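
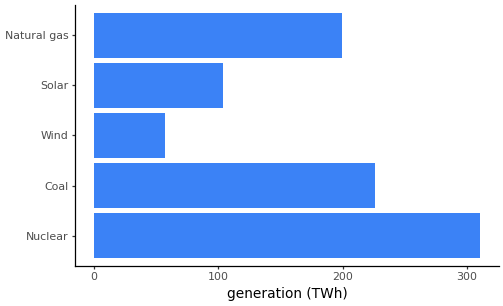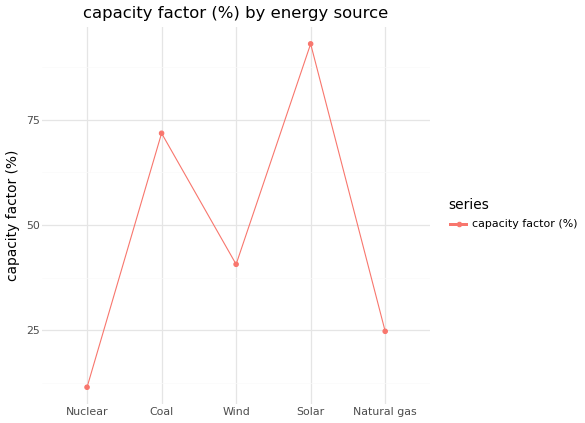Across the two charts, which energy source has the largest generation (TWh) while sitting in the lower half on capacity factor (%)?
Nuclear

Chart 2 median capacity factor (%) ≈ 40; below-median energy sources: Nuclear, Natural gas. Among those, Nuclear has the highest generation (TWh) (≈ 300).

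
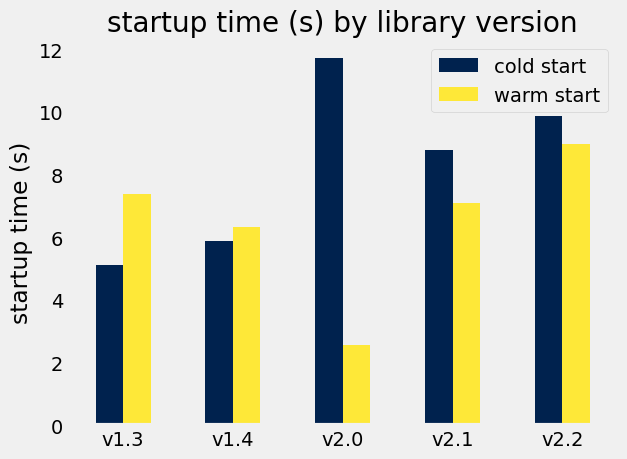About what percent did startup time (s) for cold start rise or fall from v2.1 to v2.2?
v2.1 ≈ 9, v2.2 ≈ 10; (10 − 9) / 9 ≈ +11.1%.

≈ +11.1%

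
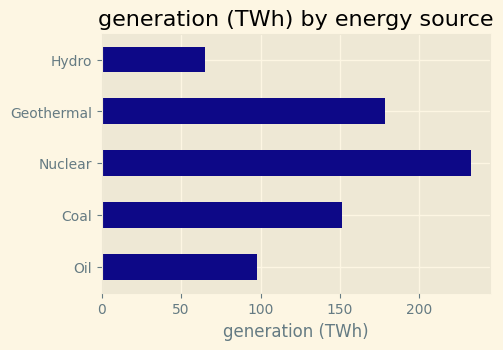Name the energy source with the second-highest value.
Geothermal

Top 3: Nuclear ≈ 240, Geothermal ≈ 180, Coal ≈ 160.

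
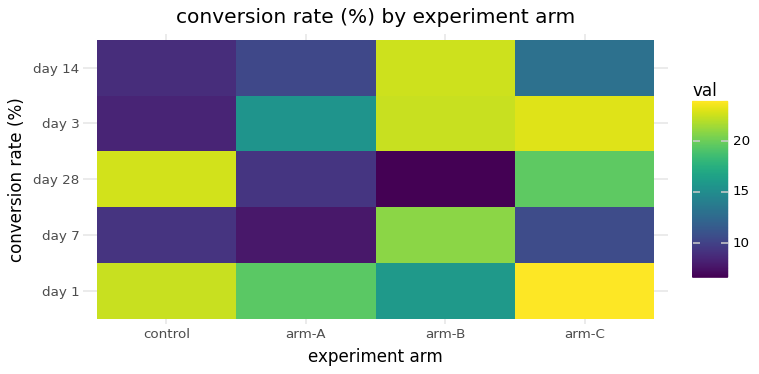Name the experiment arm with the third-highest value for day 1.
arm-A

Top 4 for day 1: arm-C ≈ 24, control ≈ 22, arm-A ≈ 20, arm-B ≈ 16.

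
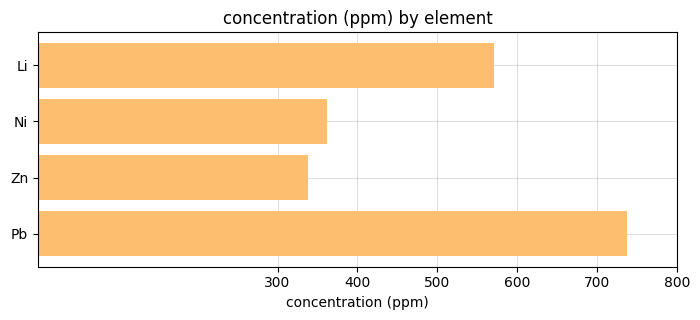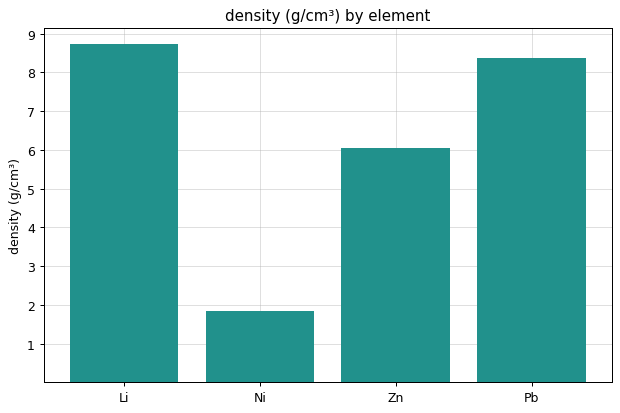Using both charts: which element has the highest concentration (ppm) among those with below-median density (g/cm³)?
Chart 2 median density (g/cm³) ≈ 7; below-median elements: Ni, Zn. Among those, Ni has the highest concentration (ppm) (≈ 400).

Ni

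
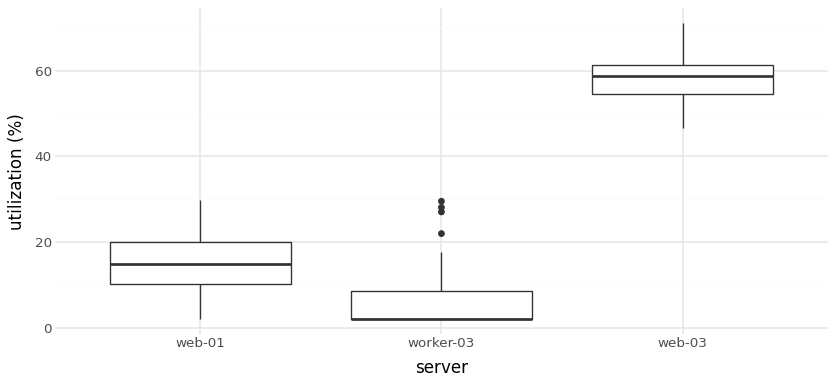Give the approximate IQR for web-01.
Q3 ≈ 20, Q1 ≈ 10; IQR ≈ 10.

≈ 10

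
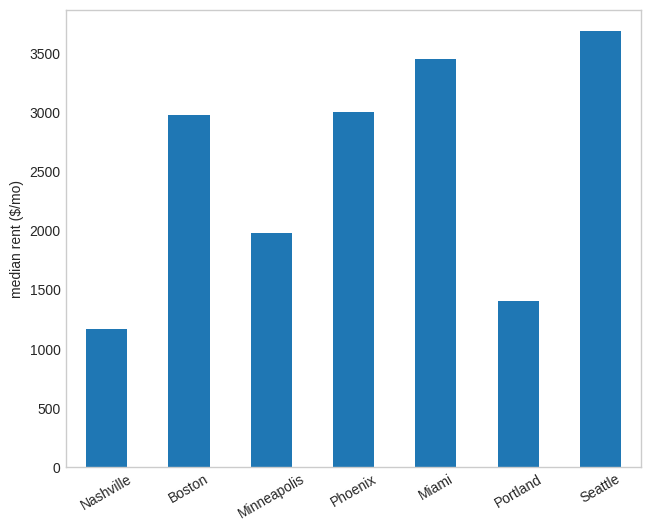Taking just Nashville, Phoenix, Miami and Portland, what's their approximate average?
≈ 2250

(1000 + 3000 + 3500 + 1500) / 4 ≈ 2250.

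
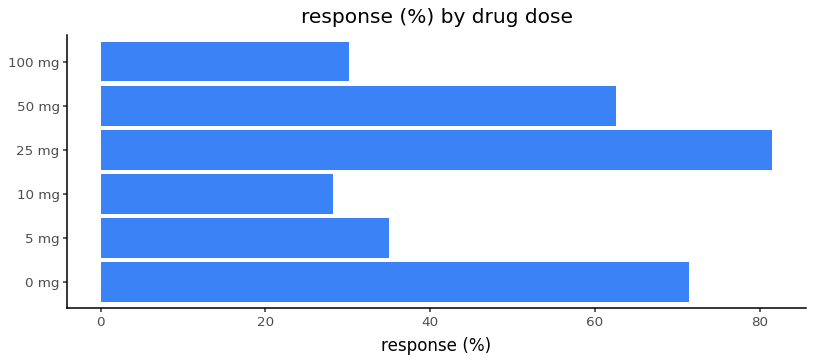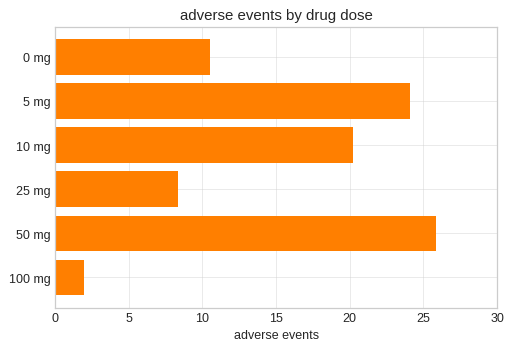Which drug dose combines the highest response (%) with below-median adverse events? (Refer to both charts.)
Chart 2 median adverse events ≈ 15; below-median drug doses: 0 mg, 25 mg, 100 mg. Among those, 25 mg has the highest response (%) (≈ 80).

25 mg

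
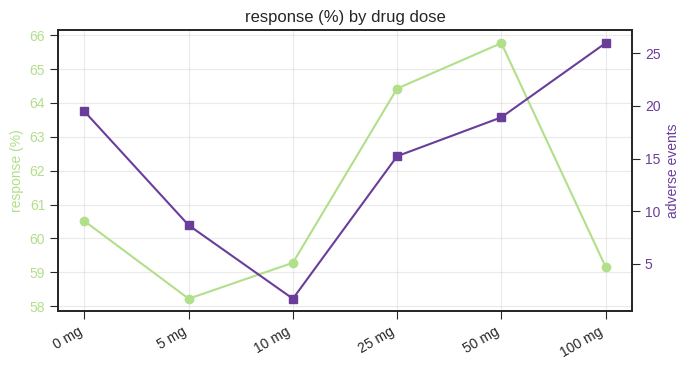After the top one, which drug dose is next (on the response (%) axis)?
Top 3 (on the response (%) axis): 50 mg ≈ 66, 25 mg ≈ 64, 0 mg ≈ 61.

25 mg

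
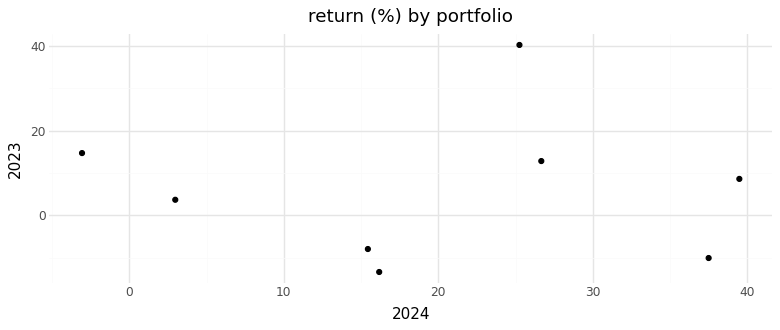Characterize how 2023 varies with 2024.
no clear correlation

Points are roughly uncorrelated; weak (|r| ≈ 0.0).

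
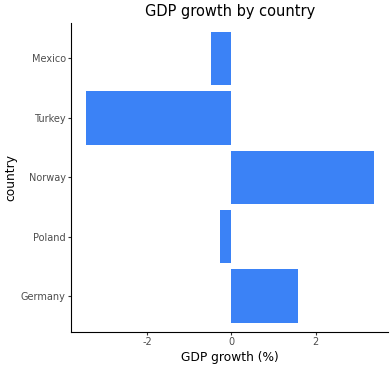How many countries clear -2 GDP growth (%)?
Above -2: Germany, Poland, Norway, Mexico.

4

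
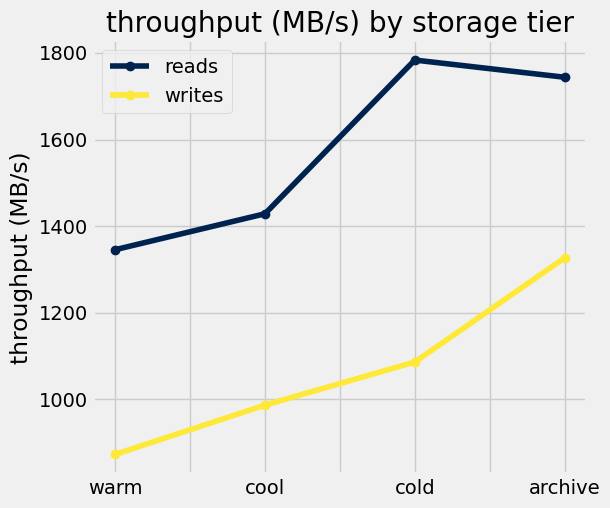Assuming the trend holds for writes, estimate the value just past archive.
≈ 1450

Last three: 1000, 1100, 1300 → slope ≈ 150/step → next ≈ 1450.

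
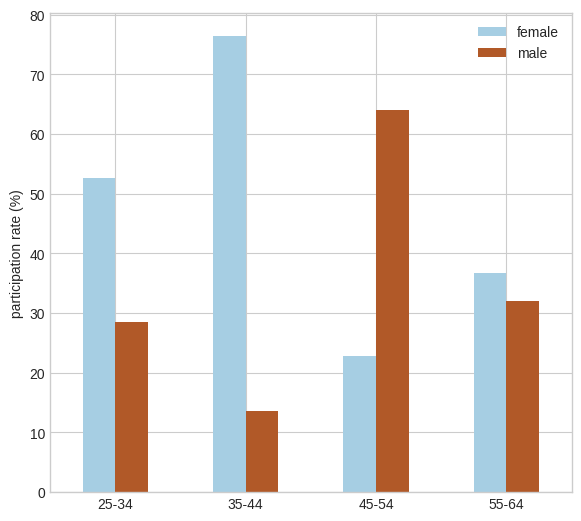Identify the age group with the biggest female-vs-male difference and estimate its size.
35-44, ≈ 70 %

35-44: female ≈ 80, male ≈ 10 → gap ≈ 70. Next-largest (45-54) is only ≈ 40.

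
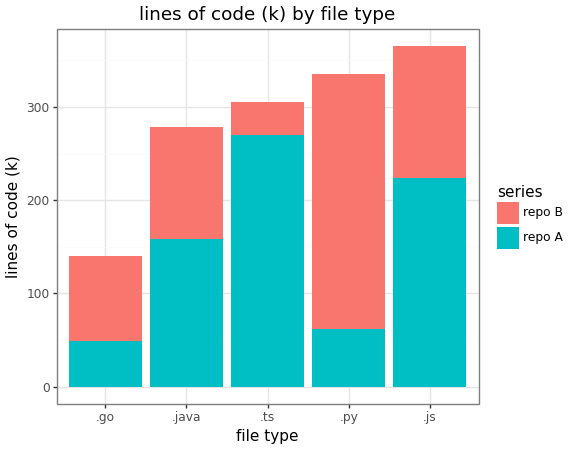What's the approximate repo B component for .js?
repo B top ≈ 350, bottom ≈ 200; segment ≈ 150.

≈ 150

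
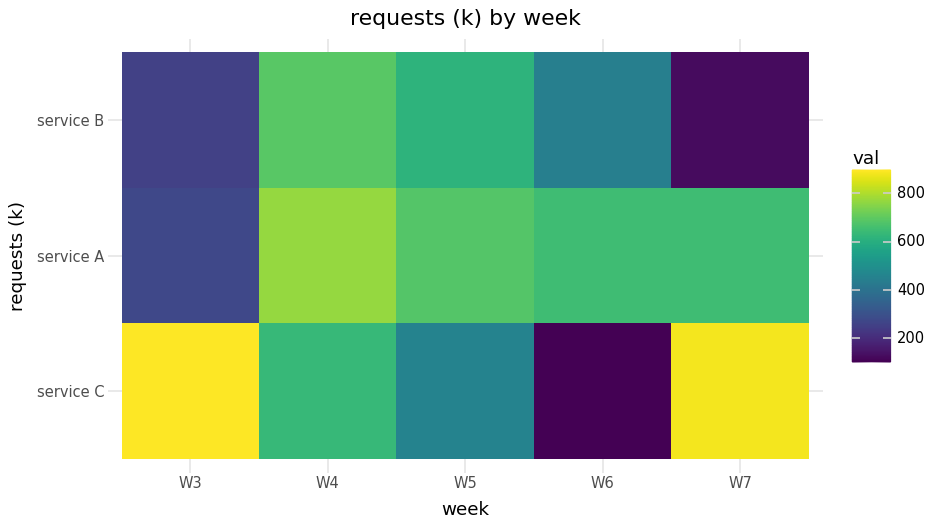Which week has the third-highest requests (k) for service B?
Top 4 for service B: W4 ≈ 700, W5 ≈ 600, W6 ≈ 400, W3 ≈ 300.

W6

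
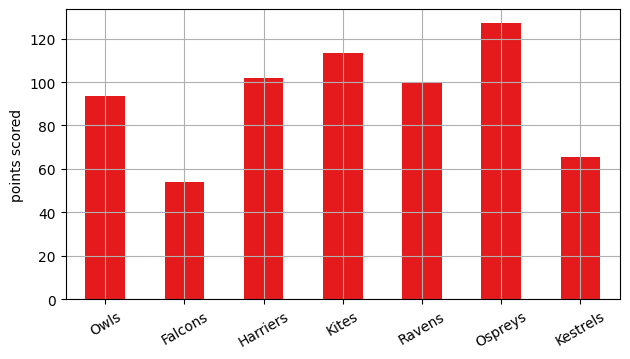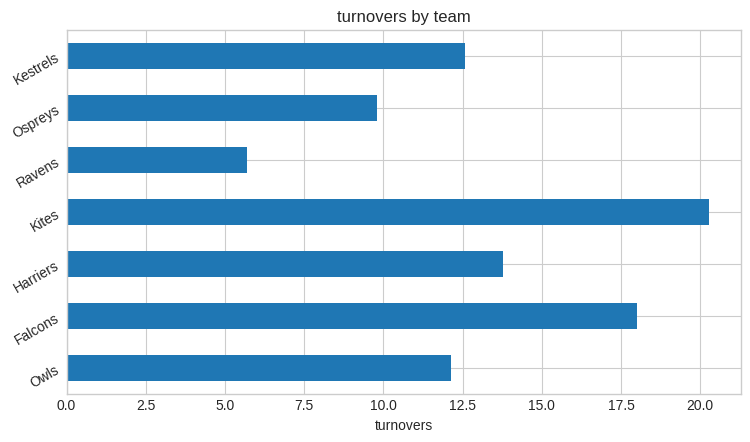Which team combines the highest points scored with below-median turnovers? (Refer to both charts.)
Ospreys

Chart 2 median turnovers ≈ 12; below-median teams: Owls, Ravens, Ospreys. Among those, Ospreys has the highest points scored (≈ 120).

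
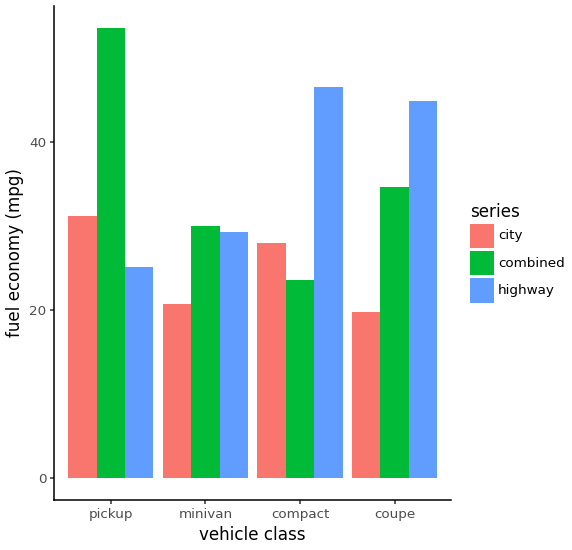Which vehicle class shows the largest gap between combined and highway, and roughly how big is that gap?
pickup, ≈ 30 mpg

pickup: combined ≈ 55, highway ≈ 25 → gap ≈ 30. Next-largest (compact) is only ≈ 20.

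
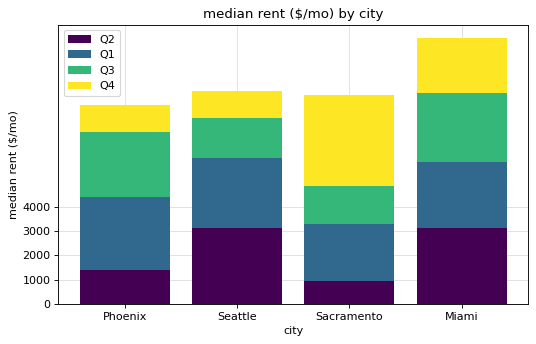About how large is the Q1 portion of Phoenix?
≈ 3000

Q1 top ≈ 4000, bottom ≈ 1000; segment ≈ 3000.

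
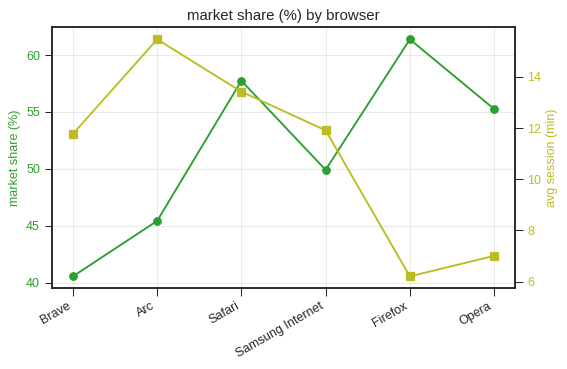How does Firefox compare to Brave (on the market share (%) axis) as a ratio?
≈ 1.55×

Firefox ≈ 62, Brave ≈ 40; 62/40 ≈ 1.55.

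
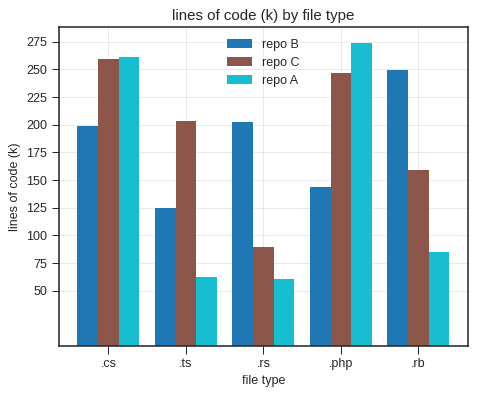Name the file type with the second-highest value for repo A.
.cs

Top 3 for repo A: .php ≈ 275, .cs ≈ 250, .rb ≈ 75.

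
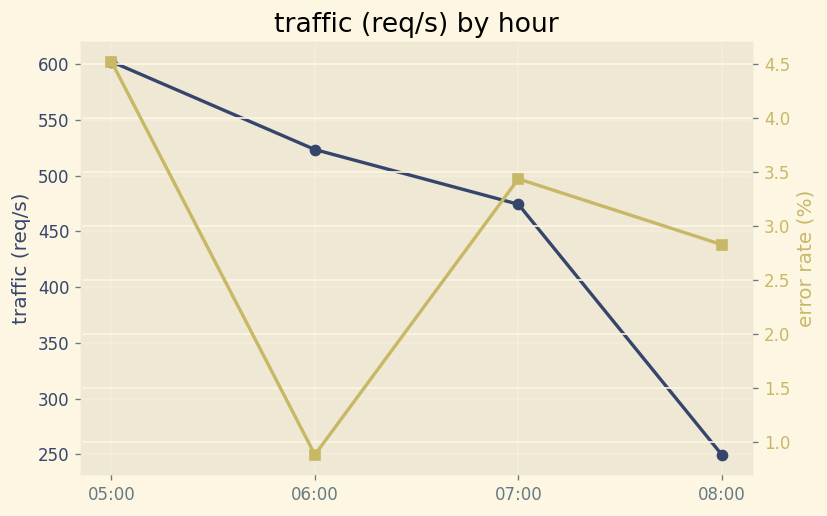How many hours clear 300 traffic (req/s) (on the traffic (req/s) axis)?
Above 300: 05:00, 06:00, 07:00.

3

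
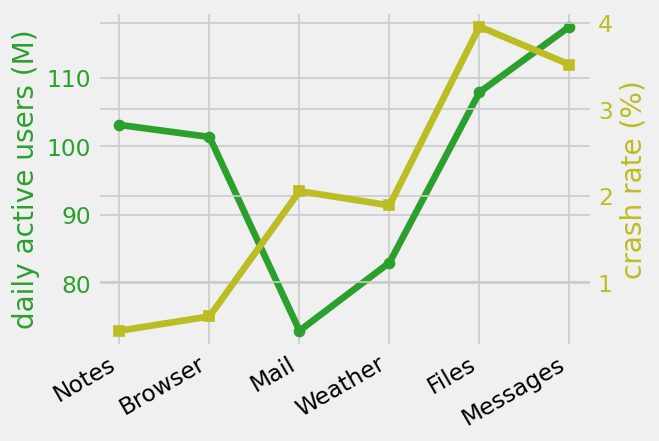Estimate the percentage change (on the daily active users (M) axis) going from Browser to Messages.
≈ +15%

Browser ≈ 100, Messages ≈ 115; (115 − 100) / 100 ≈ +15%.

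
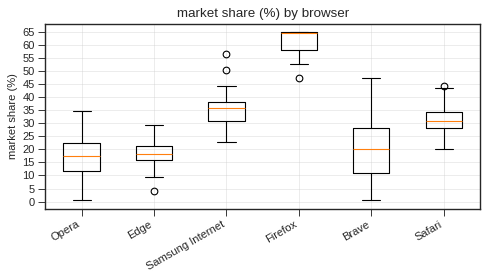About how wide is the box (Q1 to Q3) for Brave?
≈ 20

Q3 ≈ 30, Q1 ≈ 10; IQR ≈ 20.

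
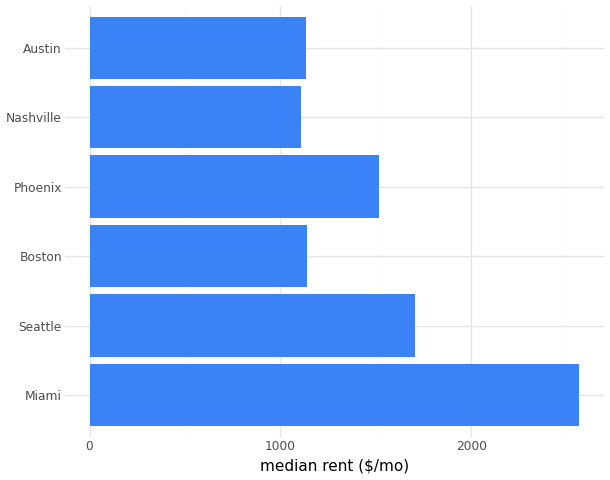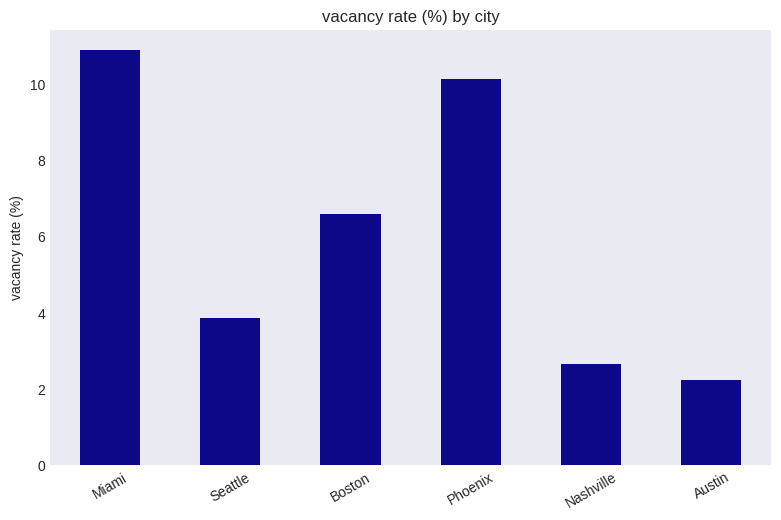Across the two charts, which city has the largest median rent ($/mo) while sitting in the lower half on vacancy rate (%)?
Chart 2 median vacancy rate (%) ≈ 5; below-median cities: Seattle, Nashville, Austin. Among those, Seattle has the highest median rent ($/mo) (≈ 1500).

Seattle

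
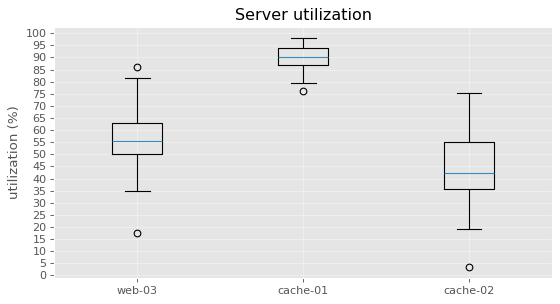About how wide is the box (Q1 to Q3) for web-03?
≈ 15

Q3 ≈ 65, Q1 ≈ 50; IQR ≈ 15.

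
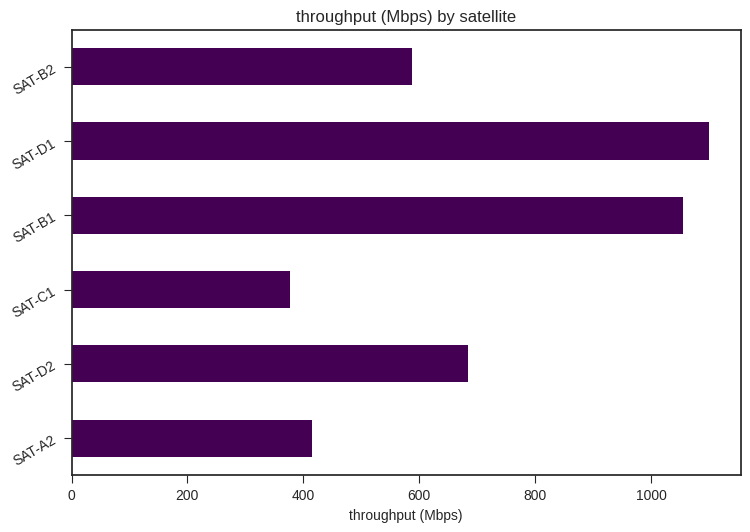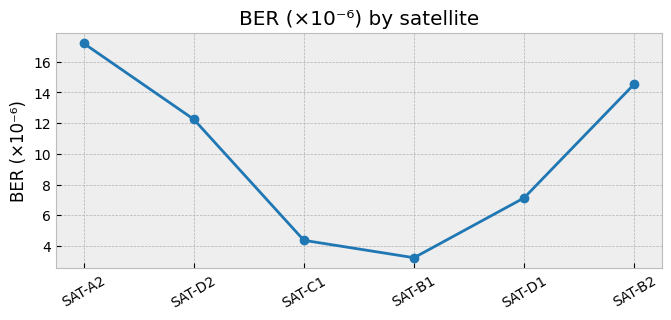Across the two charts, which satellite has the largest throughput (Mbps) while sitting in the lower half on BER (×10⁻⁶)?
Chart 2 median BER (×10⁻⁶) ≈ 10; below-median satellites: SAT-C1, SAT-B1, SAT-D1. Among those, SAT-D1 has the highest throughput (Mbps) (≈ 1200).

SAT-D1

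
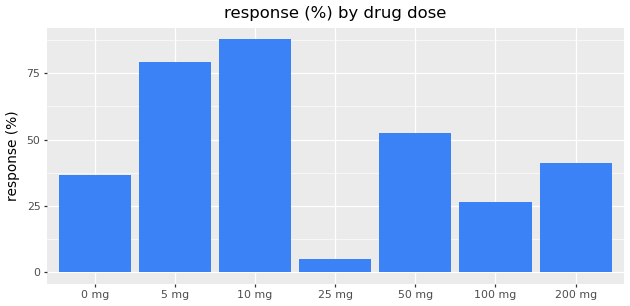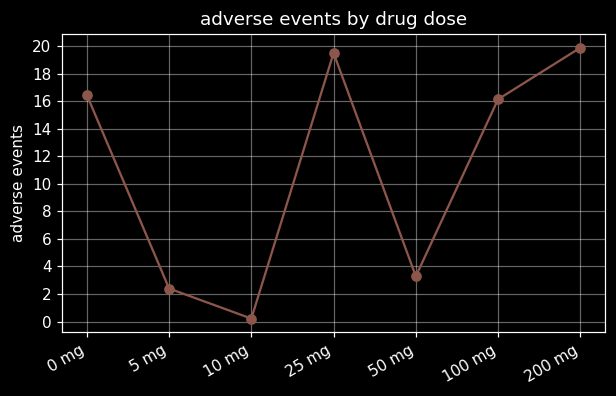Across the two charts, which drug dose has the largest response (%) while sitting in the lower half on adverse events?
Chart 2 median adverse events ≈ 16; below-median drug doses: 5 mg, 10 mg, 50 mg. Among those, 10 mg has the highest response (%) (≈ 90).

10 mg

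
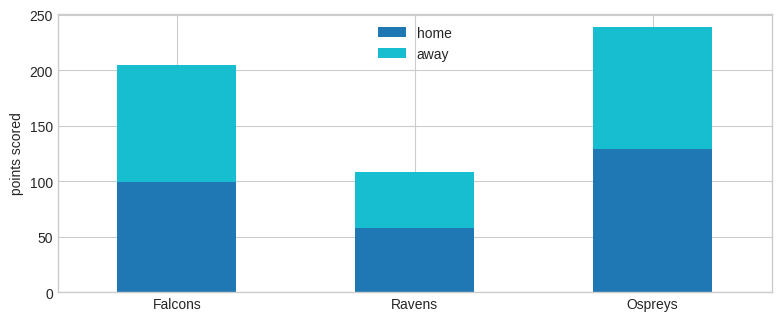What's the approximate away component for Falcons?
away top ≈ 200, bottom ≈ 100; segment ≈ 100.

≈ 100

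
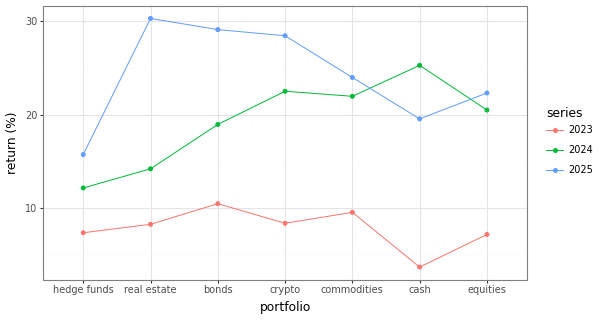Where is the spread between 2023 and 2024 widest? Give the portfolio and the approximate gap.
cash: 2023 ≈ 5, 2024 ≈ 25 → gap ≈ 20. Next-largest (crypto) is only ≈ 10.

cash, ≈ 20 %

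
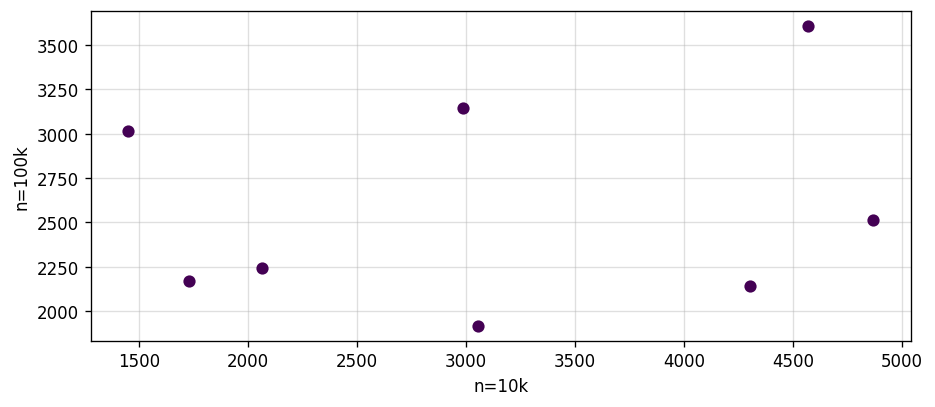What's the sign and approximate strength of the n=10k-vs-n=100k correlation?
no clear correlation

Points are roughly uncorrelated; weak (|r| ≈ 0.2).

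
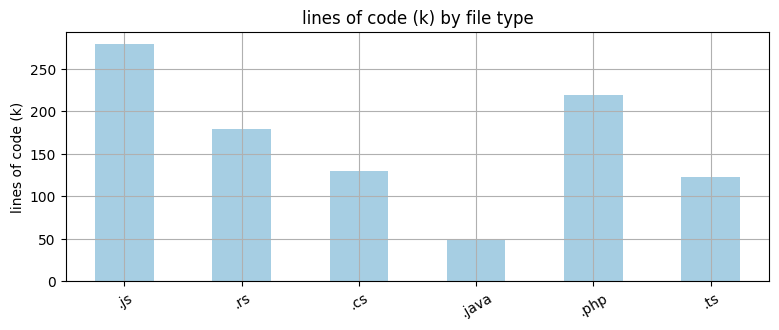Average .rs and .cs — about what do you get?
(175 + 125) / 2 ≈ 150.

≈ 150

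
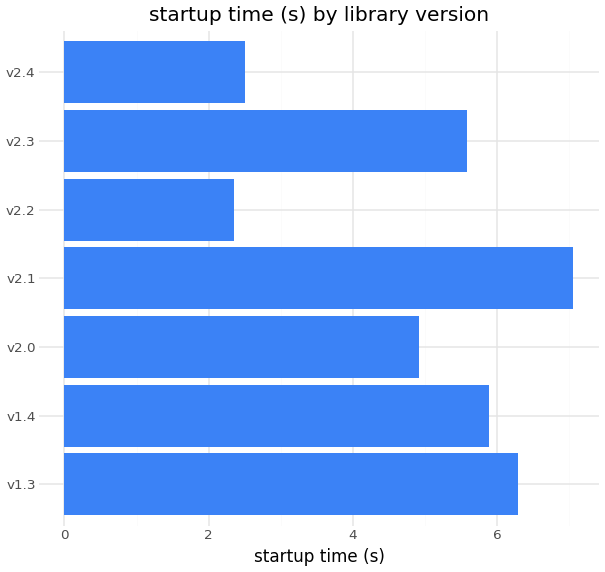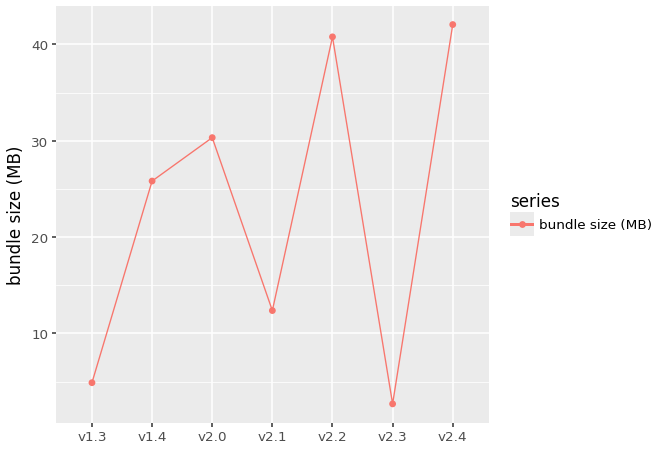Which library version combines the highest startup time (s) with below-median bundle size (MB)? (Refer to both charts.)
v2.1

Chart 2 median bundle size (MB) ≈ 25; below-median library versions: v1.3, v2.1, v2.3. Among those, v2.1 has the highest startup time (s) (≈ 7).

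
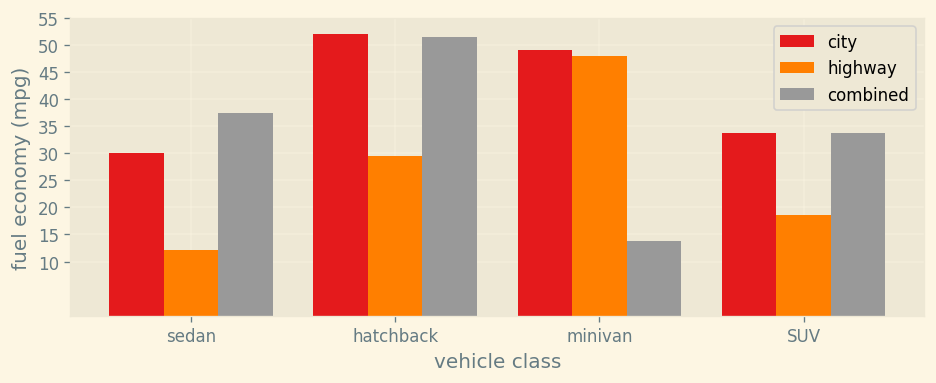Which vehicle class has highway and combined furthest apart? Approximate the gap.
minivan, ≈ 35 mpg

minivan: highway ≈ 50, combined ≈ 15 → gap ≈ 35. Next-largest (sedan) is only ≈ 25.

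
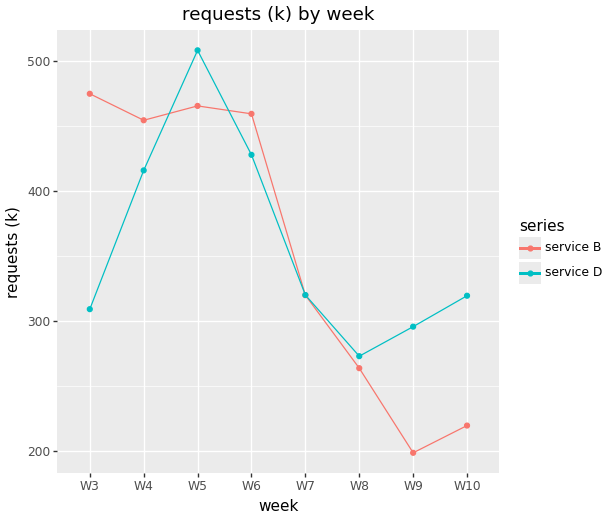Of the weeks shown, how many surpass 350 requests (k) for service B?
Above 350: W3, W4, W5, W6.

4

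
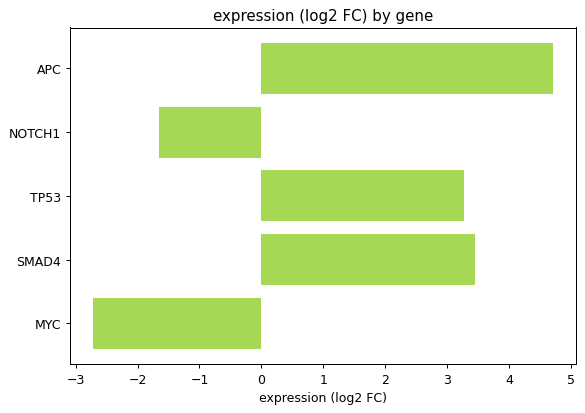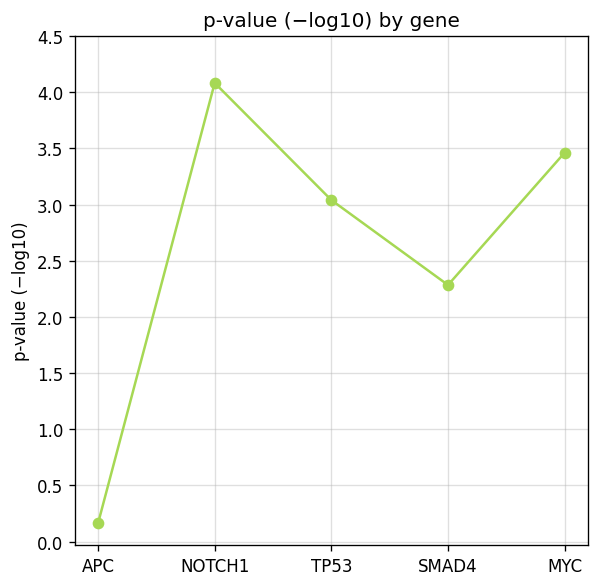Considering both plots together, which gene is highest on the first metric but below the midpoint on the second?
Chart 2 median p-value (−log10) ≈ 3; below-median genes: APC, SMAD4. Among those, APC has the highest expression (log2 FC) (≈ 4.5).

APC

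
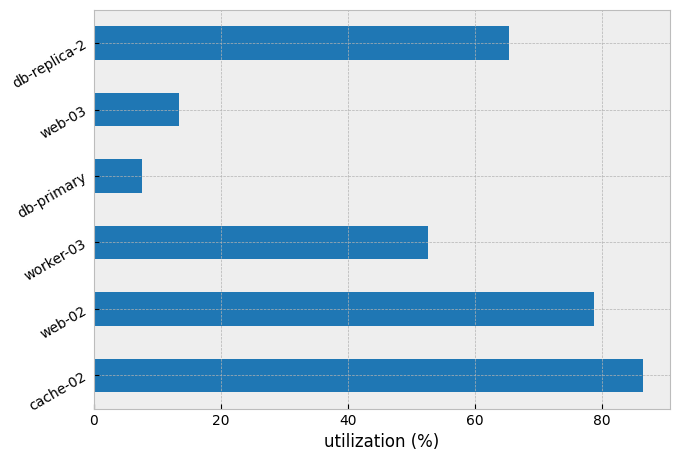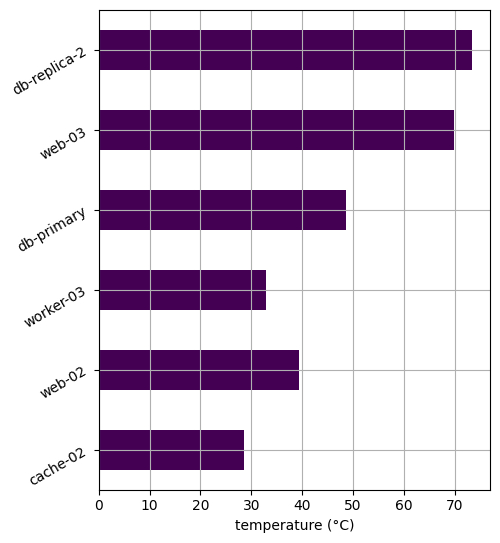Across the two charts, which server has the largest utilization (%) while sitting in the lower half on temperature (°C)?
Chart 2 median temperature (°C) ≈ 40; below-median servers: cache-02, web-02, worker-03. Among those, cache-02 has the highest utilization (%) (≈ 90).

cache-02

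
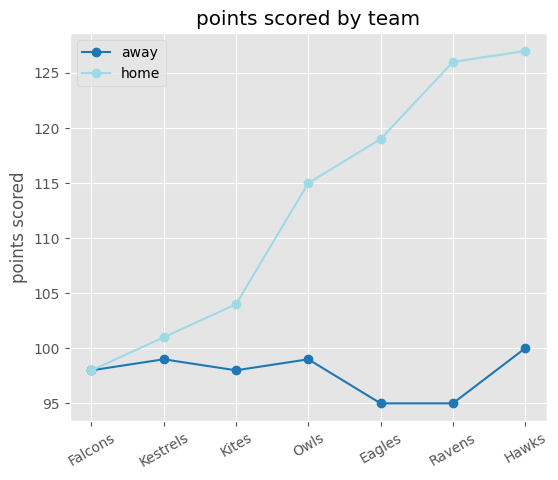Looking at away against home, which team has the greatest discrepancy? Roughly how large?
Ravens, ≈ 30

Ravens: away ≈ 95, home ≈ 125 → gap ≈ 30. Next-largest (Hawks) is only ≈ 25.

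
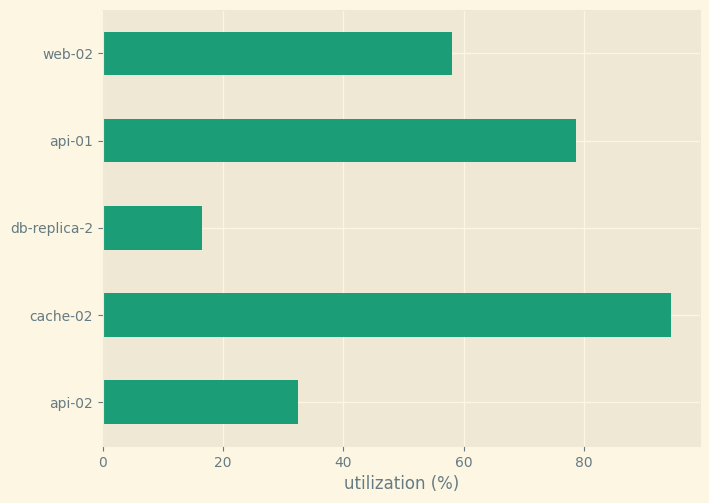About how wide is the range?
Max cache-02 ≈ 90, min db-replica-2 ≈ 20; range ≈ 70.

≈ 70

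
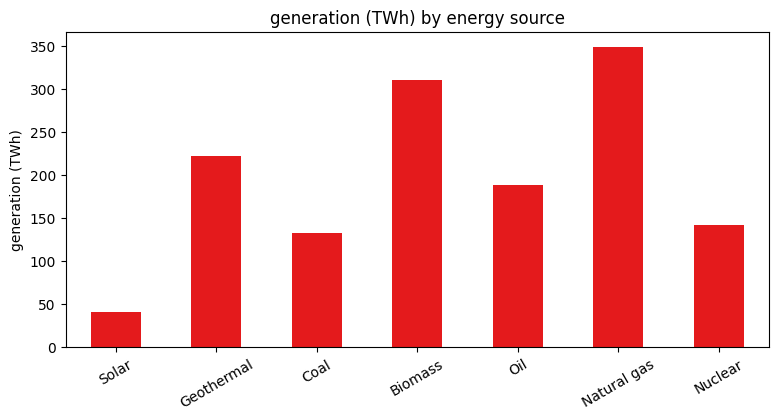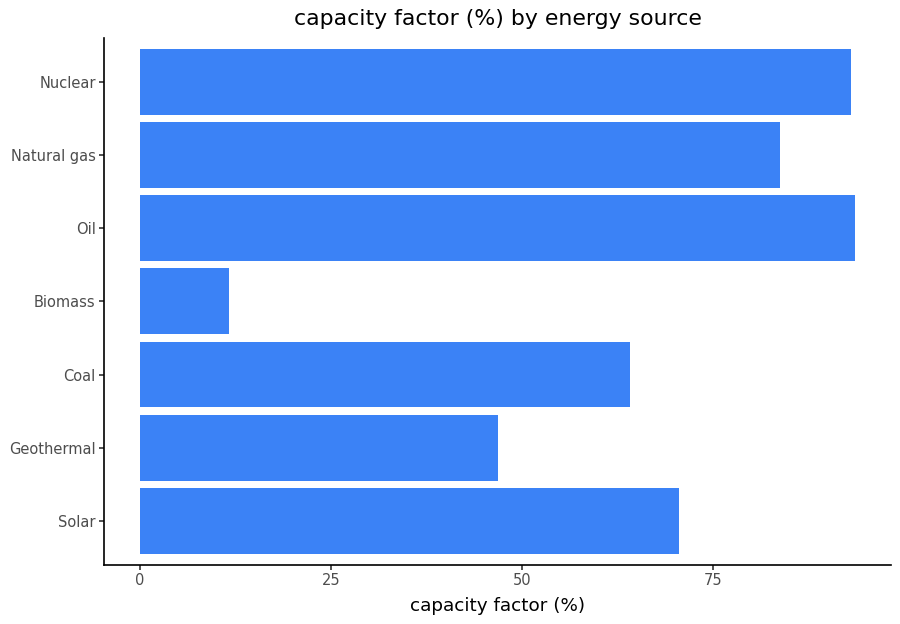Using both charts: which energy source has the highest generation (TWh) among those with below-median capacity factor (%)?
Biomass

Chart 2 median capacity factor (%) ≈ 70; below-median energy sources: Geothermal, Coal, Biomass. Among those, Biomass has the highest generation (TWh) (≈ 300).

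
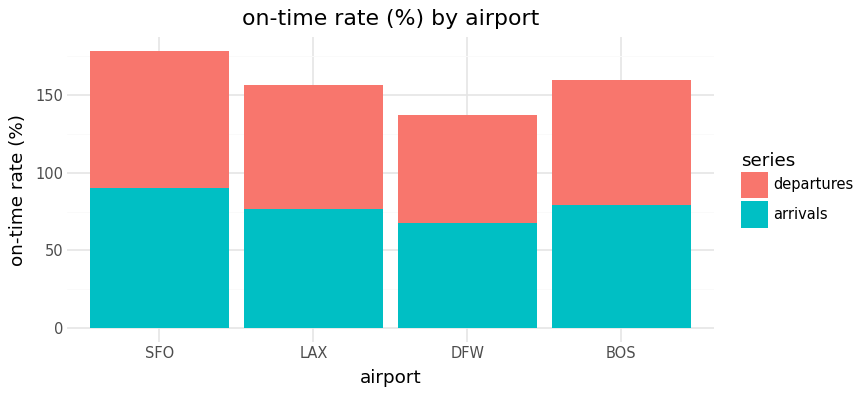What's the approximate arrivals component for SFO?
≈ 100

arrivals top ≈ 100, bottom ≈ 0; segment ≈ 100.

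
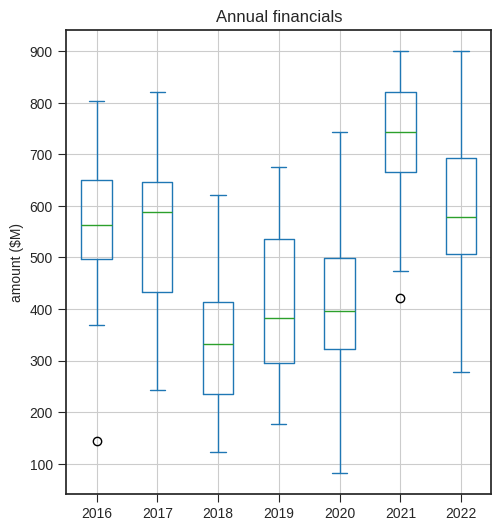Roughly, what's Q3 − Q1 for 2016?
Q3 ≈ 650, Q1 ≈ 500; IQR ≈ 150.

≈ 150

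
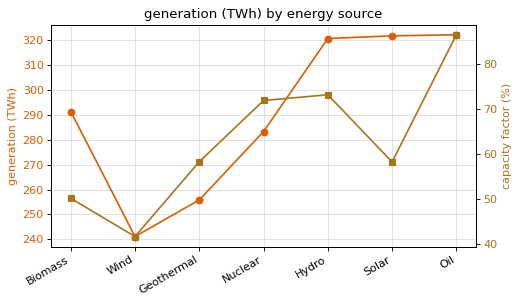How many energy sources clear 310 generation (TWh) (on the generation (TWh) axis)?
Above 310: Hydro, Solar, Oil.

3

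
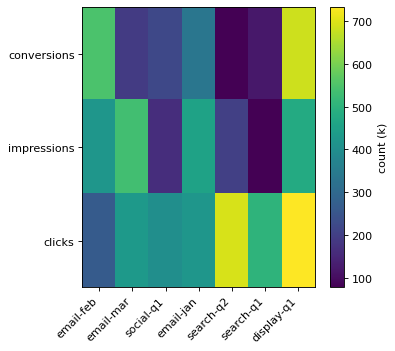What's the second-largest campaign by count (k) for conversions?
Top 3 for conversions: display-q1 ≈ 700, email-feb ≈ 500, email-jan ≈ 300.

email-feb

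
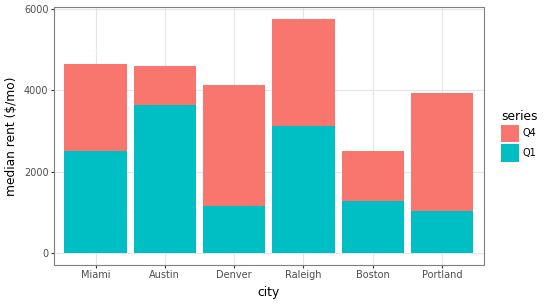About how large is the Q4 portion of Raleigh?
Q4 top ≈ 6000, bottom ≈ 3000; segment ≈ 3000.

≈ 3000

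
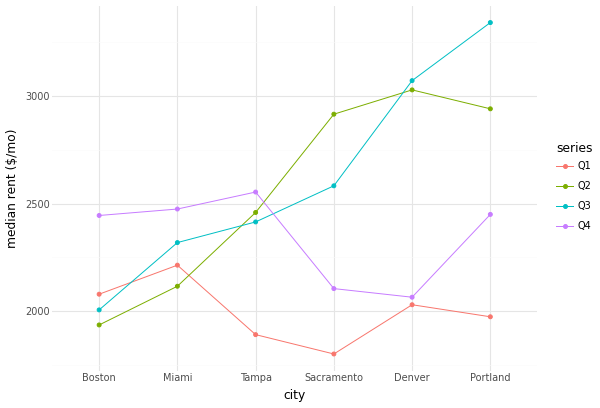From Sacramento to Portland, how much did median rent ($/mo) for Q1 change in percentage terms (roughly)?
Sacramento ≈ 1800, Portland ≈ 2000; (2000 − 1800) / 1800 ≈ +11.1%.

≈ +11.1%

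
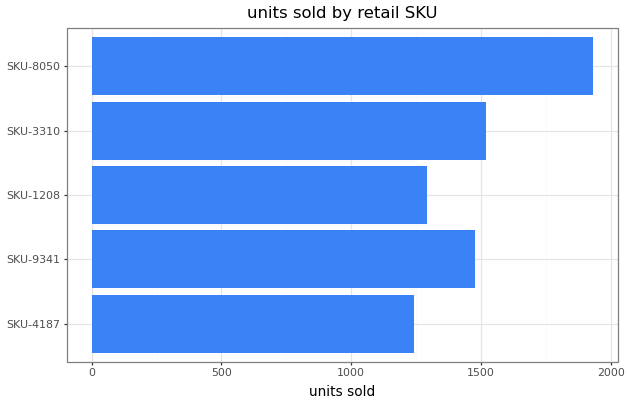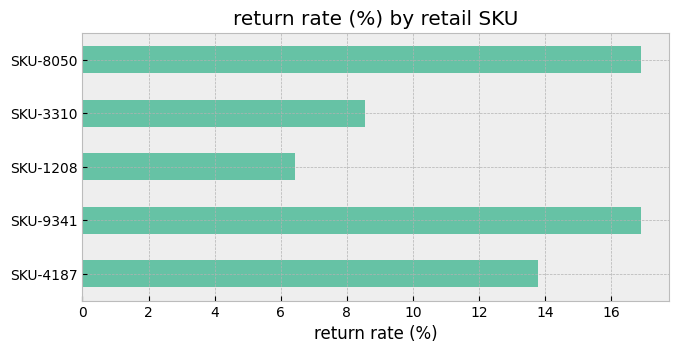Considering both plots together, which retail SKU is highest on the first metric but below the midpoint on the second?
Chart 2 median return rate (%) ≈ 14; below-median retail SKUs: SKU-1208, SKU-3310. Among those, SKU-3310 has the highest units sold (≈ 1600).

SKU-3310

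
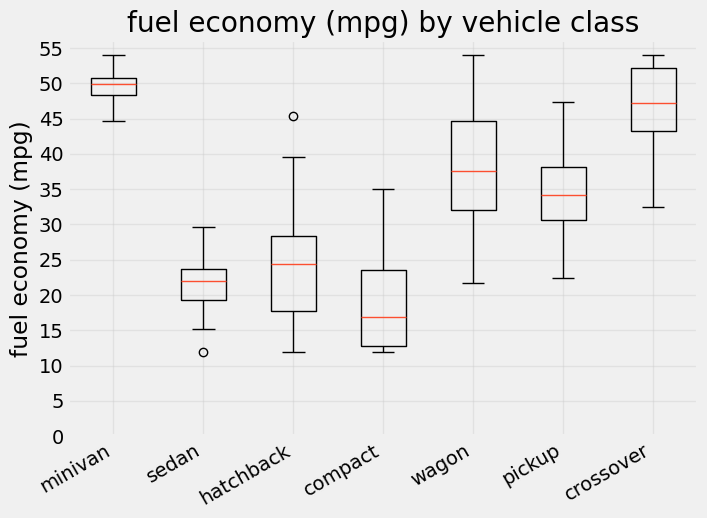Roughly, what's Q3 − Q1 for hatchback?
Q3 ≈ 30, Q1 ≈ 20; IQR ≈ 10.

≈ 10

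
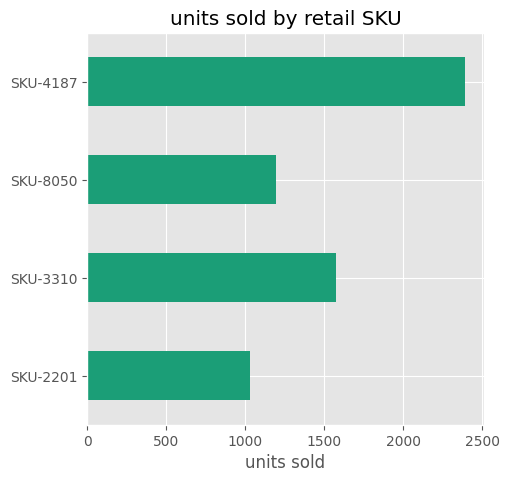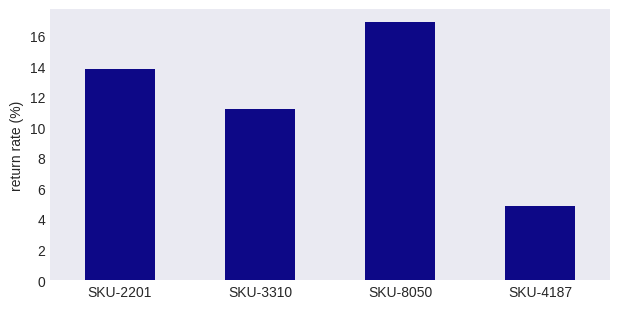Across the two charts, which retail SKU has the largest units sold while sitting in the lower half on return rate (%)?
SKU-4187

Chart 2 median return rate (%) ≈ 12; below-median retail SKUs: SKU-3310, SKU-4187. Among those, SKU-4187 has the highest units sold (≈ 2500).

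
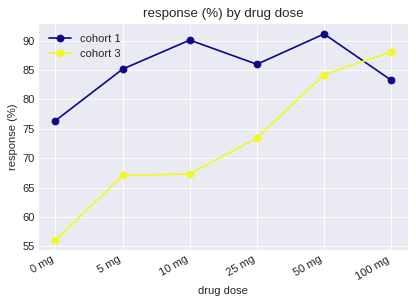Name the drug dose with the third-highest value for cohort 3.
Top 4 for cohort 3: 100 mg ≈ 90, 50 mg ≈ 85, 25 mg ≈ 75, 10 mg ≈ 65.

25 mg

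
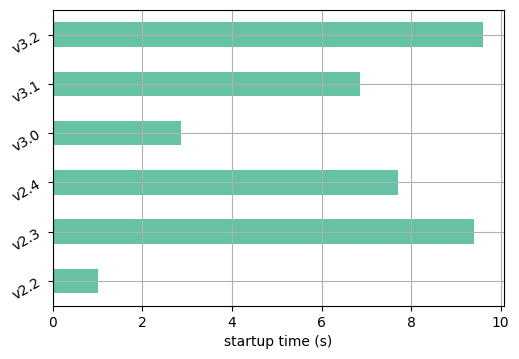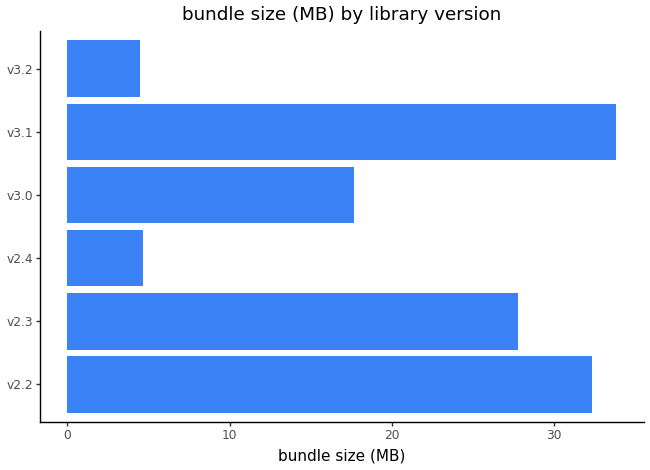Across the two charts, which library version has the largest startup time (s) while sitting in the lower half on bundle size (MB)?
Chart 2 median bundle size (MB) ≈ 25; below-median library versions: v2.4, v3.0, v3.2. Among those, v3.2 has the highest startup time (s) (≈ 10).

v3.2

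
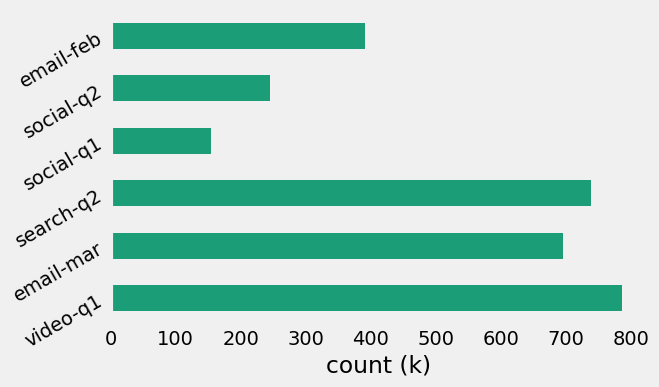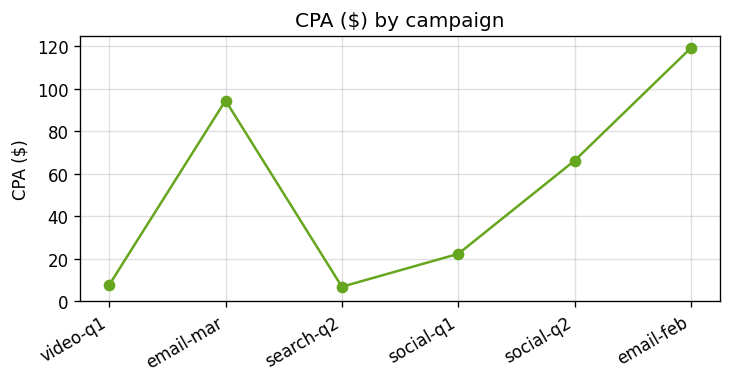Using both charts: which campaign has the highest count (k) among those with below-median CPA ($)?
Chart 2 median CPA ($) ≈ 40; below-median campaigns: video-q1, search-q2, social-q1. Among those, video-q1 has the highest count (k) (≈ 800).

video-q1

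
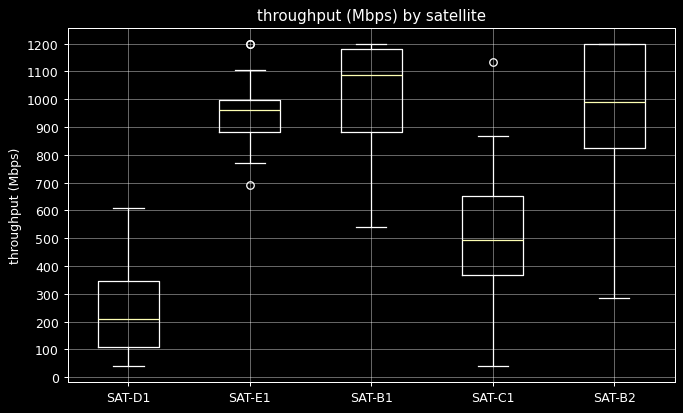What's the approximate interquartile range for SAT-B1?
≈ 300

Q3 ≈ 1200, Q1 ≈ 900; IQR ≈ 300.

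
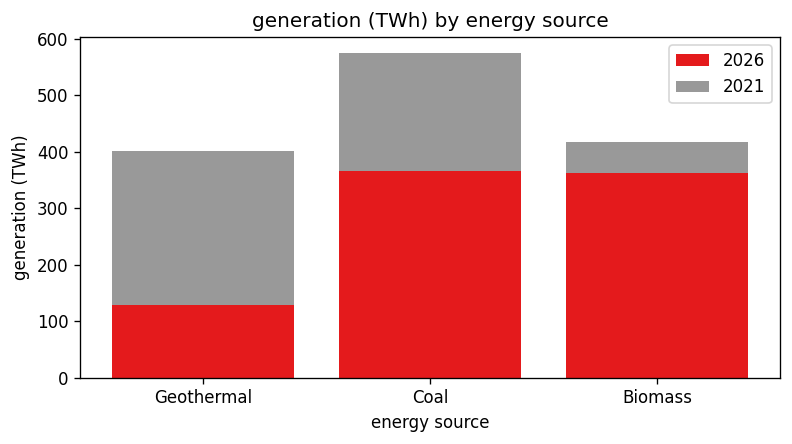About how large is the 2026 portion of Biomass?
≈ 350

2026 top ≈ 350, bottom ≈ 0; segment ≈ 350.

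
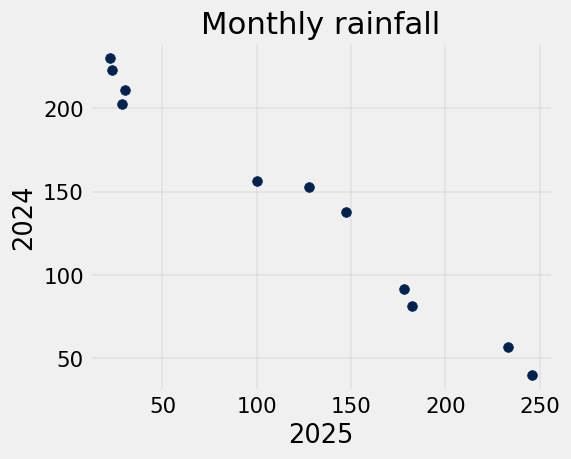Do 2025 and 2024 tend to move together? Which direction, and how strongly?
negative, strong

Points are negatively correlated; strong (|r| ≈ 1.0).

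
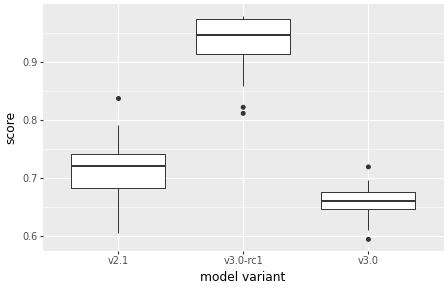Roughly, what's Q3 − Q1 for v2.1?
≈ 0.05

Q3 ≈ 0.75, Q1 ≈ 0.70; IQR ≈ 0.05.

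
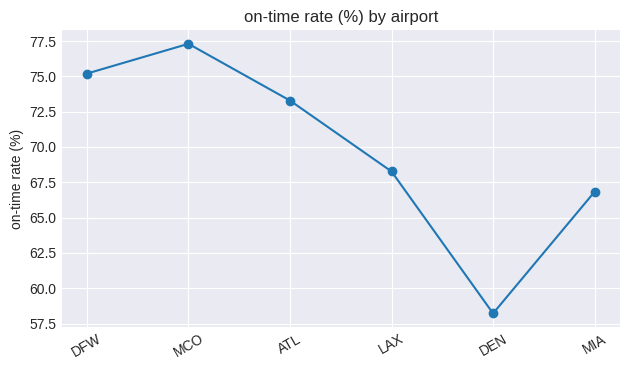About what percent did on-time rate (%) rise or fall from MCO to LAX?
≈ -12.8%

MCO ≈ 78, LAX ≈ 68; (68 − 78) / 78 ≈ -12.8%.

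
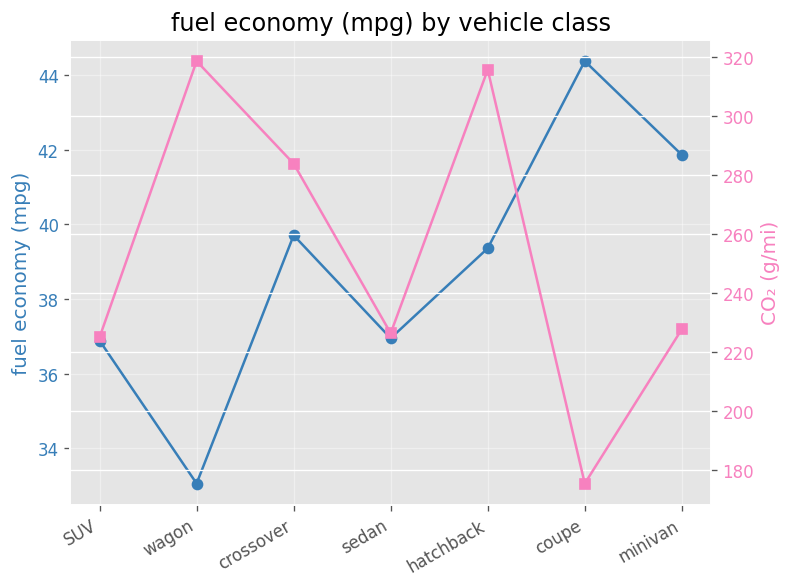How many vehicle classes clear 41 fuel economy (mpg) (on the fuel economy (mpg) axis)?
Above 41: coupe, minivan.

2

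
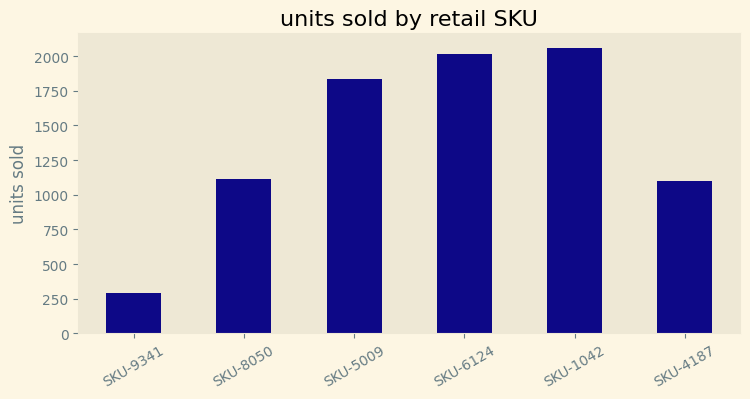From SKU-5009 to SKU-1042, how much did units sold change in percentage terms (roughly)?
≈ +11.1%

SKU-5009 ≈ 1800, SKU-1042 ≈ 2000; (2000 − 1800) / 1800 ≈ +11.1%.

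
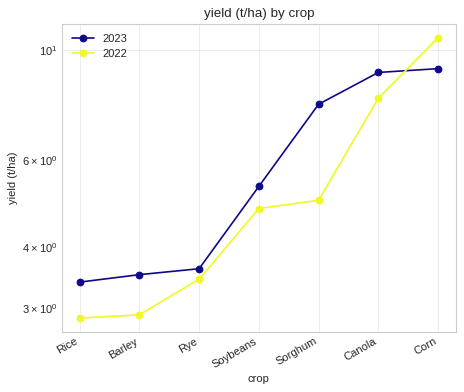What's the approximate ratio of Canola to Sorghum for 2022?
≈ 1.6×

Canola ≈ 8, Sorghum ≈ 5; 8/5 ≈ 1.6.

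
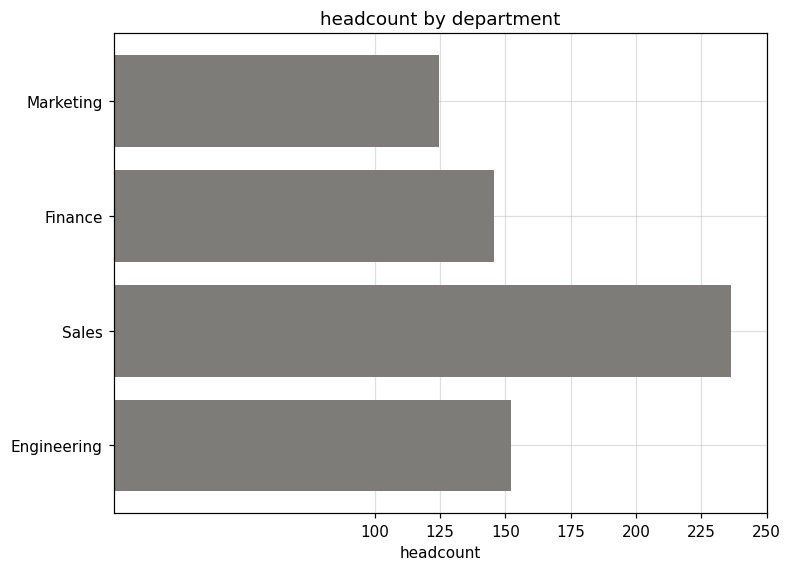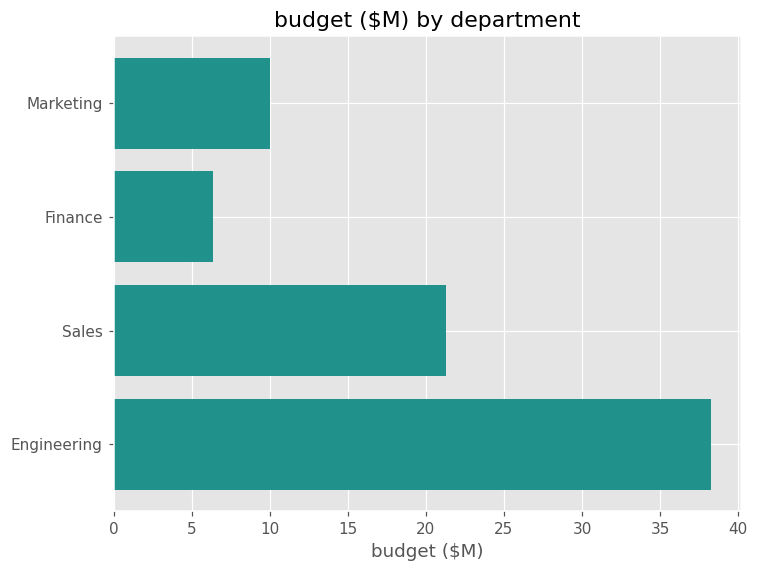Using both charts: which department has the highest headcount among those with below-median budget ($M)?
Finance

Chart 2 median budget ($M) ≈ 15; below-median departments: Marketing, Finance. Among those, Finance has the highest headcount (≈ 150).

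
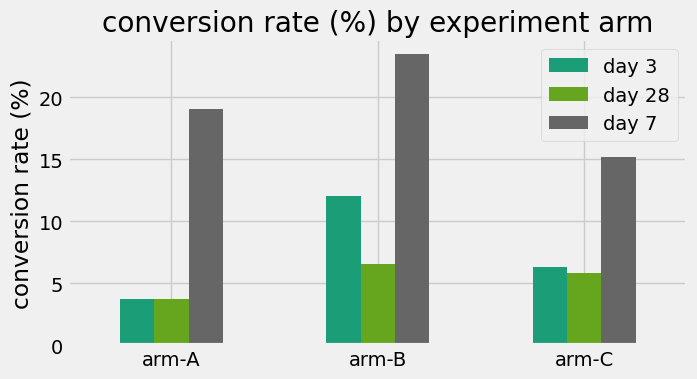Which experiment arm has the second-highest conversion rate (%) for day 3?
Top 3 for day 3: arm-B ≈ 12, arm-C ≈ 6, arm-A ≈ 4.

arm-C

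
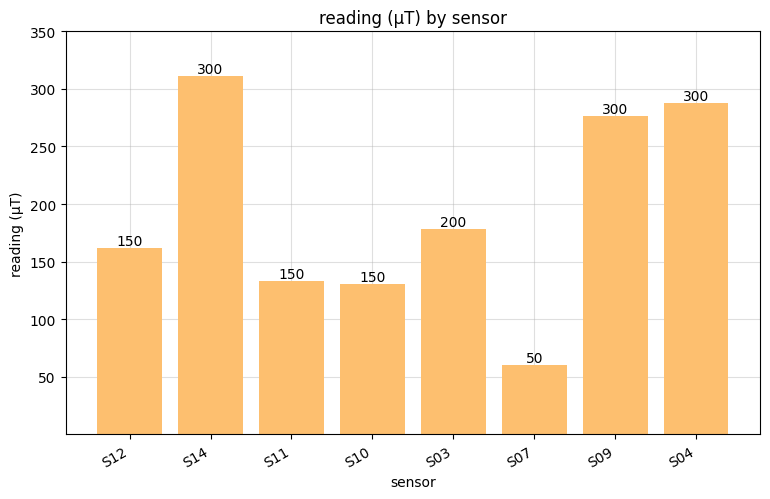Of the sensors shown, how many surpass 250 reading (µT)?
3

Above 250: S14, S09, S04.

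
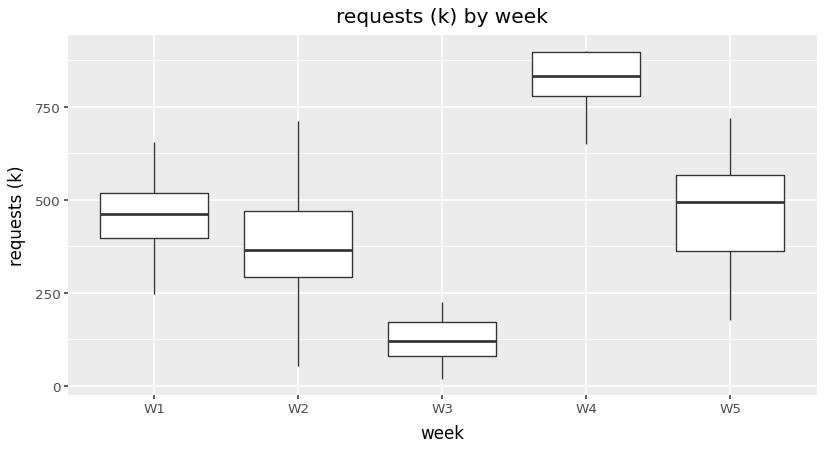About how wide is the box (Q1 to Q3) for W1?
≈ 100

Q3 ≈ 500, Q1 ≈ 400; IQR ≈ 100.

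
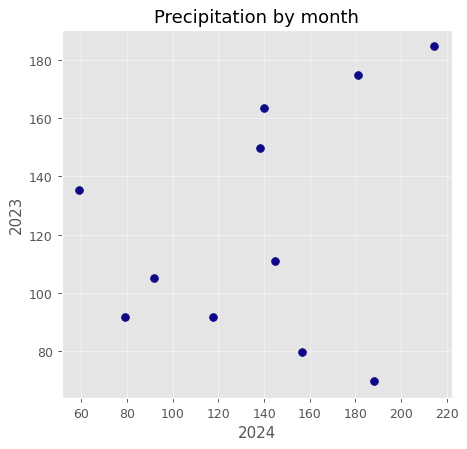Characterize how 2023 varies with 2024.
Points are positively correlated; weak (|r| ≈ 0.3).

positive, weak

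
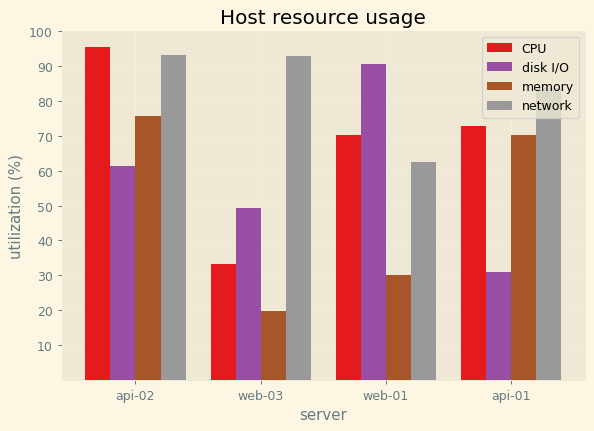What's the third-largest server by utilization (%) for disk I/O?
web-03

Top 4 for disk I/O: web-01 ≈ 90, api-02 ≈ 60, web-03 ≈ 50, api-01 ≈ 30.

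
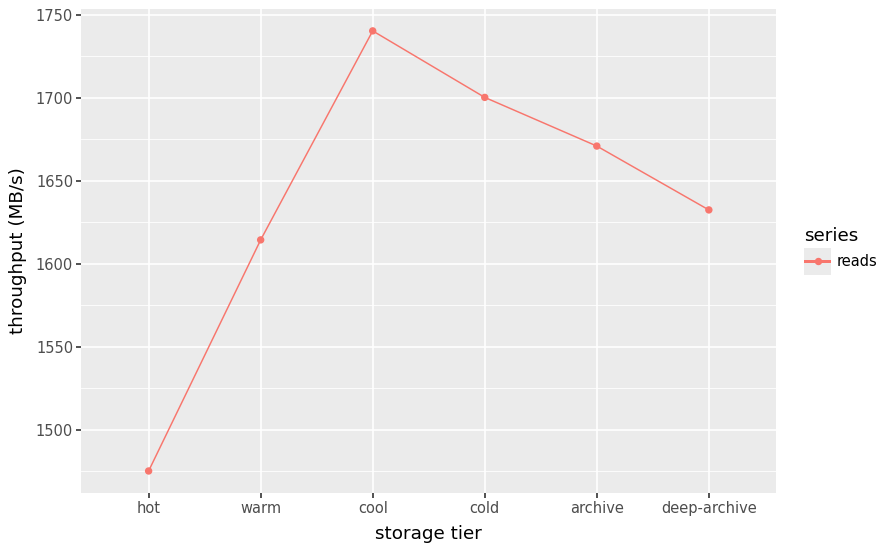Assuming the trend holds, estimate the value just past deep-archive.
Last three: 1700, 1675, 1625 → slope ≈ -37.5/step → next ≈ 1587.5.

≈ 1587.5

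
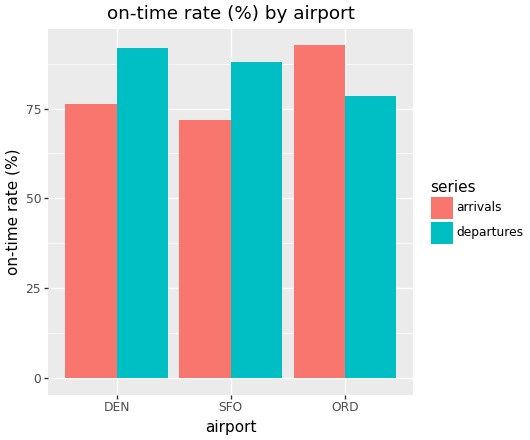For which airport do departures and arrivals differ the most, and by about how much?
SFO, ≈ 20 %

SFO: departures ≈ 90, arrivals ≈ 70 → gap ≈ 20. Next-largest (DEN) is only ≈ 10.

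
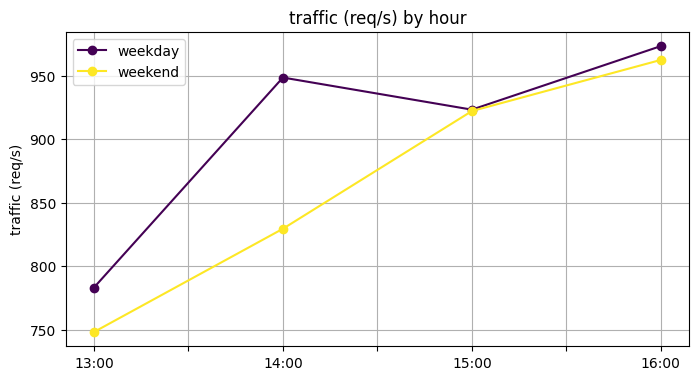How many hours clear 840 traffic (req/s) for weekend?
Above 840: 15:00, 16:00.

2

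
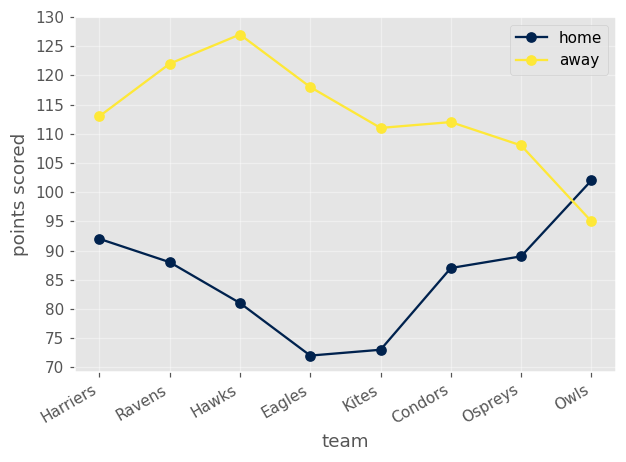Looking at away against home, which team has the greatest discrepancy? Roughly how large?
Eagles, ≈ 50

Eagles: away ≈ 120, home ≈ 70 → gap ≈ 50. Next-largest (Hawks) is only ≈ 45.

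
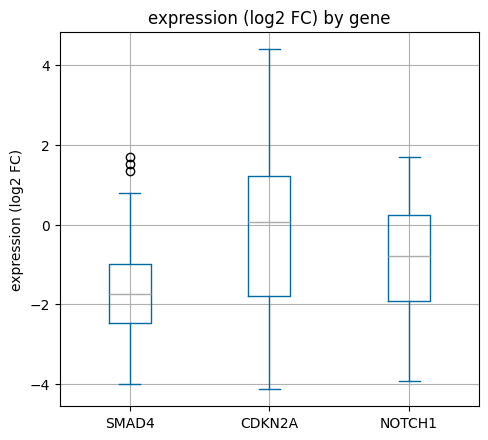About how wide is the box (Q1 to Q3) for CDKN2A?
Q3 ≈ 1.2, Q1 ≈ -1.8; IQR ≈ 3.0.

≈ 3.0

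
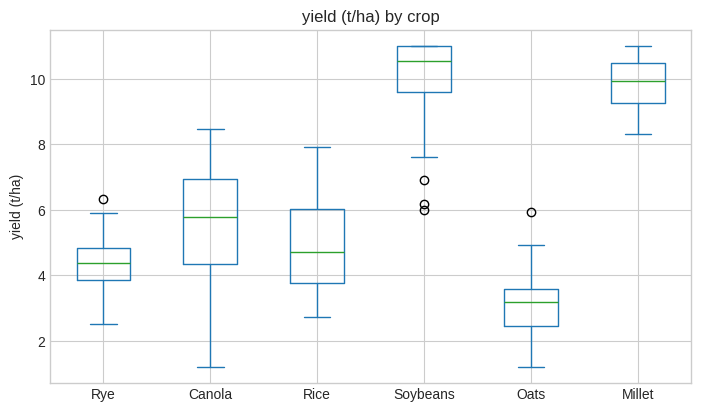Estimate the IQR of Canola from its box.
≈ 3

Q3 ≈ 7, Q1 ≈ 4; IQR ≈ 3.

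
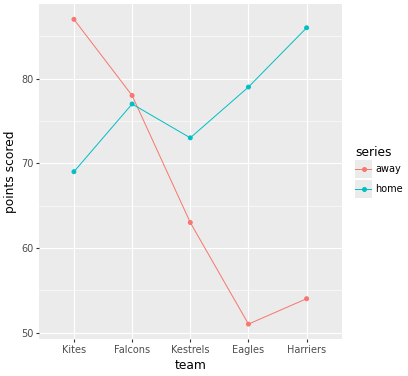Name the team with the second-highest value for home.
Top 3 for home: Harriers ≈ 85, Eagles ≈ 80, Falcons ≈ 75.

Eagles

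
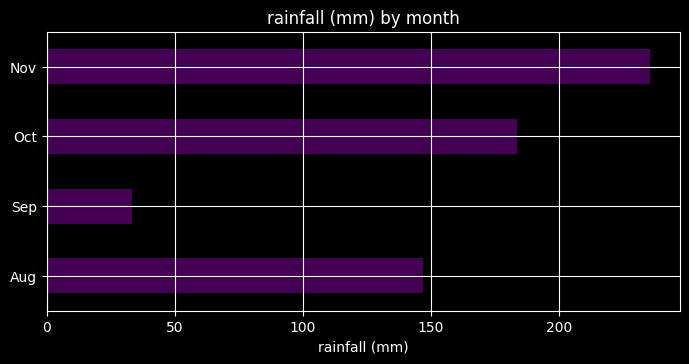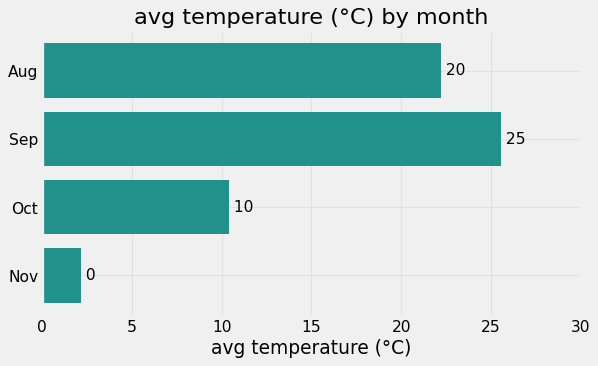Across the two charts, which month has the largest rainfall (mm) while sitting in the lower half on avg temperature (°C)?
Chart 2 median avg temperature (°C) ≈ 15; below-median months: Oct, Nov. Among those, Nov has the highest rainfall (mm) (≈ 225).

Nov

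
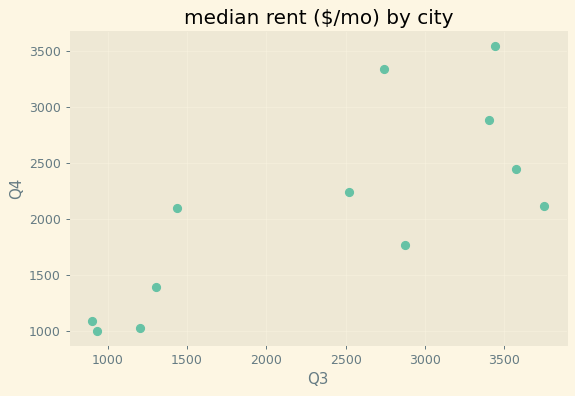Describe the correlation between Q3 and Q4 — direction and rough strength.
Points are positively correlated; strong (|r| ≈ 0.8).

positive, strong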